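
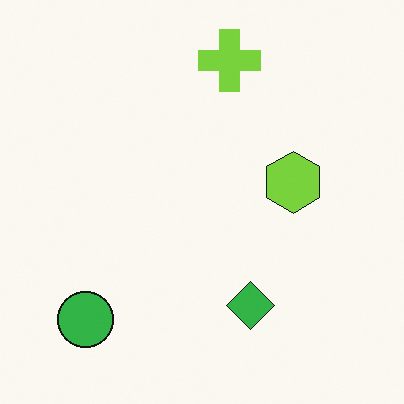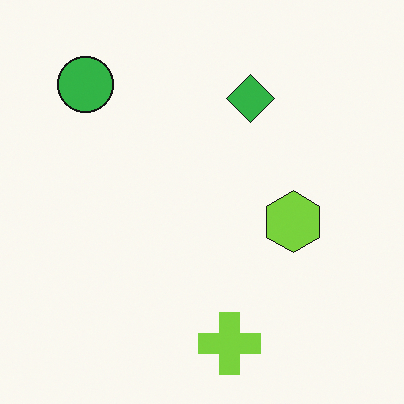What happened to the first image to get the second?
Flipped vertically (top ↔ bottom).

The lime cross is in the top of the first image and the bottom of the second — shapes on opposite sides of the horizontal midline have swapped in a mirror flip.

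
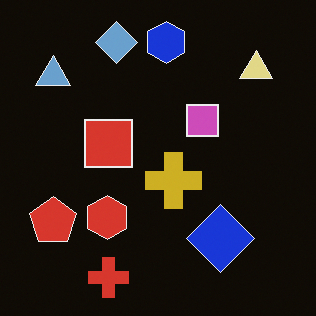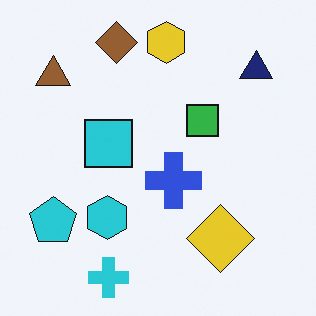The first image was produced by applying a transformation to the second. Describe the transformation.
The transformation is: color-inverted (negative).

The light background has become dark and every shape's color is its complement — a photographic negative.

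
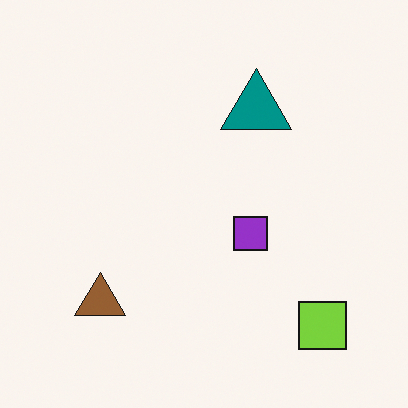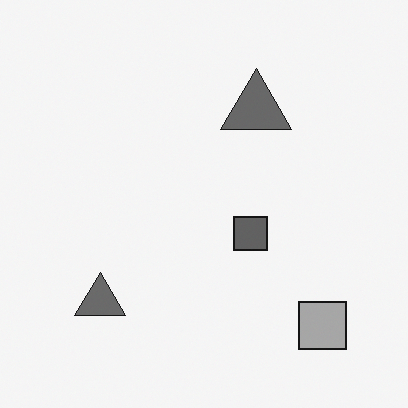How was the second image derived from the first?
The transformation is: converted to grayscale.

All color is removed — every shape is now a shade of grey.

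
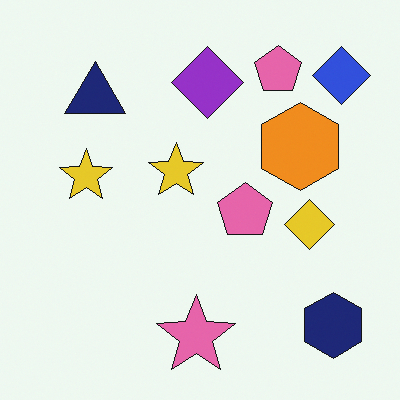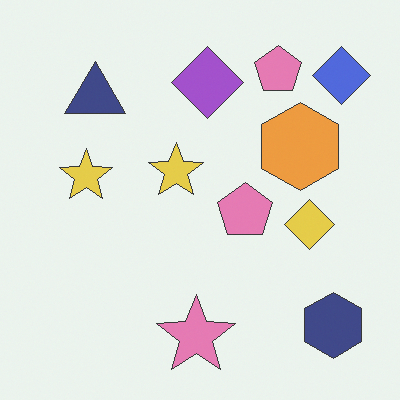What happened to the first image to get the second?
It was given slightly reduced contrast.

Tones are pushed toward mid-grey across the whole image — a global contrast change.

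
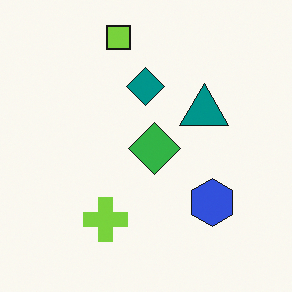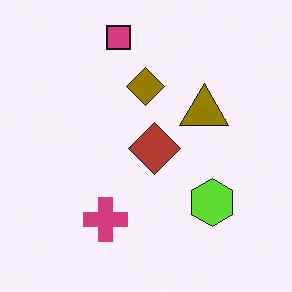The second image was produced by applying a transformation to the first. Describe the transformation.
The transformation is: hue-shifted through roughly half the color wheel.

Every shape's color has rotated by the same amount around the hue wheel — a uniform hue shift.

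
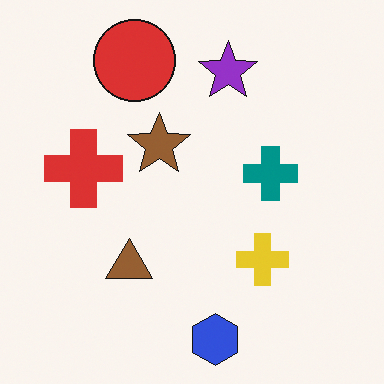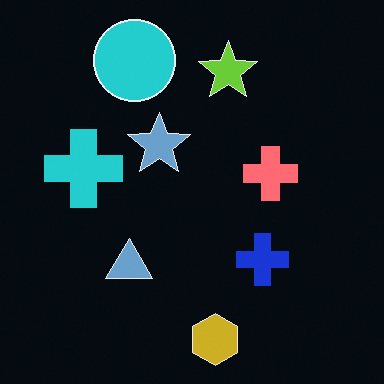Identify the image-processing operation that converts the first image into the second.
The second image is the first color-inverted (negative).

The light background has become dark and every shape's color is its complement — a photographic negative.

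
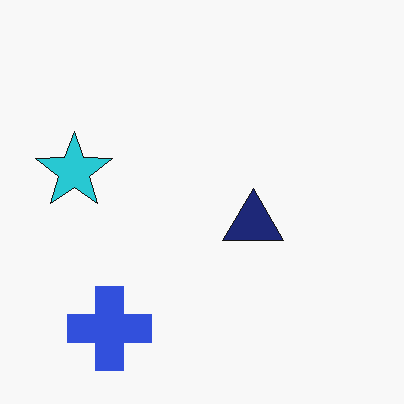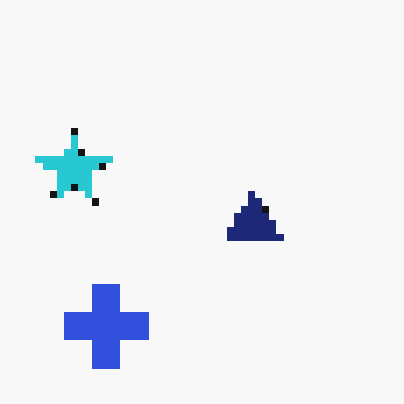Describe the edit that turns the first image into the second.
The transformation is: moderately pixelated.

Shapes are reduced to large square blocks; fine edges and outlines are lost — a downscale-then-upscale (mosaic) effect.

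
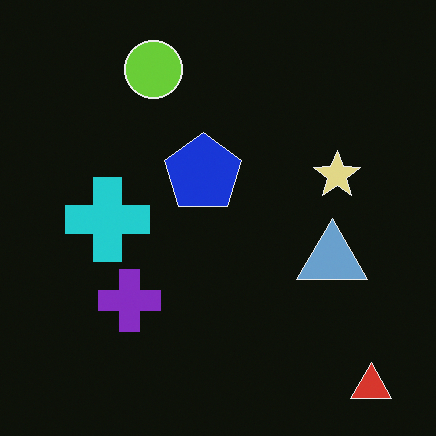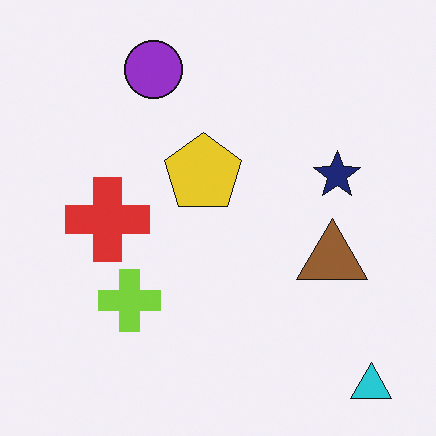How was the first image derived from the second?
The image was color-inverted (negative).

The light background has become dark and every shape's color is its complement — a photographic negative.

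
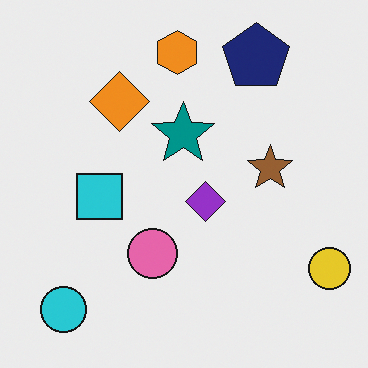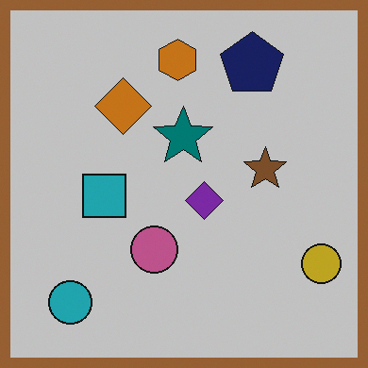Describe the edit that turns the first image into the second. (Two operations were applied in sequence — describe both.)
It was darkened a little, then framed with a brown border.

Every pixel — background and shapes alike — is uniformly darkened. A solid brown frame runs around the edge of the second image, with the content slightly shrunk inside it.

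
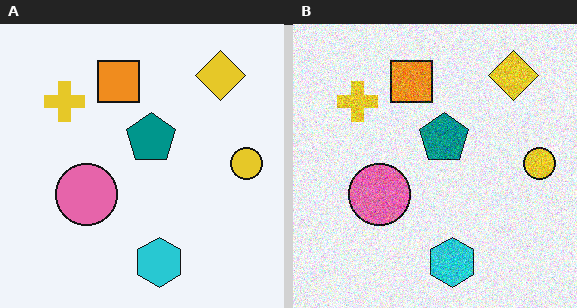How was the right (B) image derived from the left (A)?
This is the original image degraded with a thick layer of grain.

Random speckle covers the whole image, including the flat background.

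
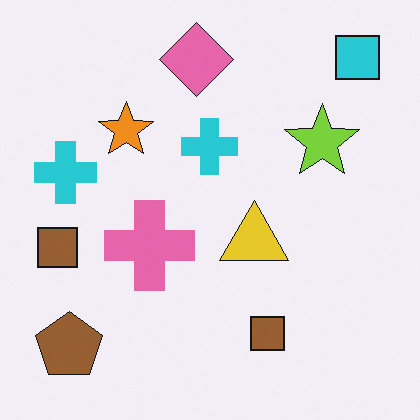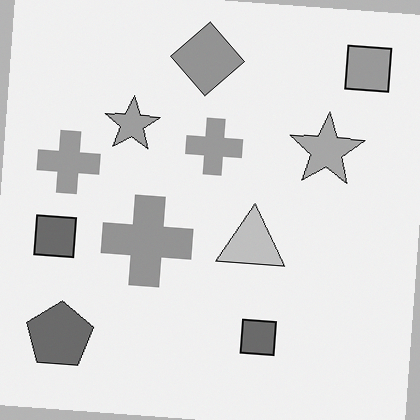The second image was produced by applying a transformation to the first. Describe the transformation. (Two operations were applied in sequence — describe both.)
The image was rotated clockwise by a few degrees, then converted to grayscale.

Every shape is tilted by the same angle and the image corners show triangular fill wedges — a whole-image rotation by a non-right angle. All color is removed — every shape is now a shade of grey.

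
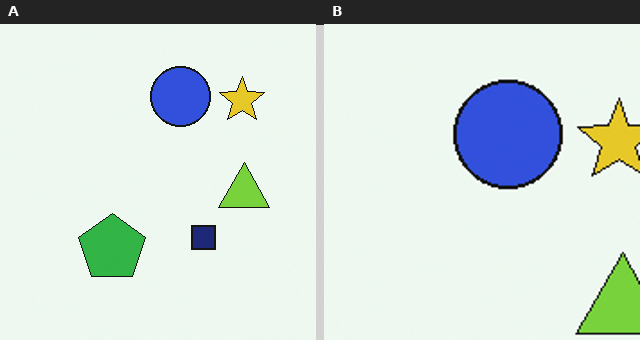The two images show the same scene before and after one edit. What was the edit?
Cropped to a noticeably smaller region and rescaled.

The visible shapes are larger and the field of view is narrower; shapes near the original edges may be partly or wholly outside the frame — a crop-and-rescale.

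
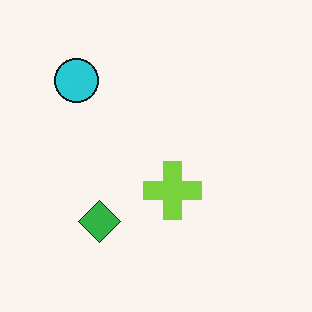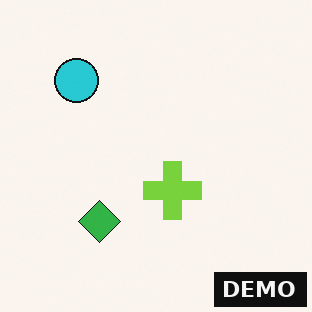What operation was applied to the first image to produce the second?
The transformation is: watermarked with the text "DEMO" in the lower-right corner.

A dark label reading "DEMO" appears in the lower-right corner.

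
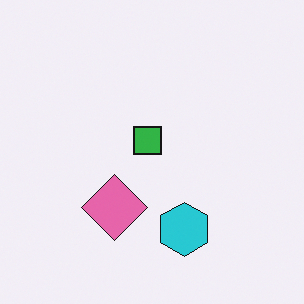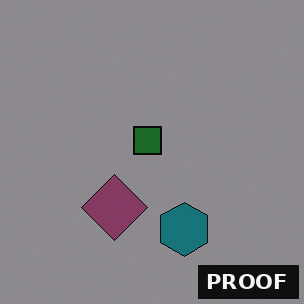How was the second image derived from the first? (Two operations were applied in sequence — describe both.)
The transformation is: substantially darkened, then watermarked with the text "PROOF" in the lower-right corner.

Every pixel — background and shapes alike — is uniformly darkened. A dark label reading "PROOF" appears in the lower-right corner.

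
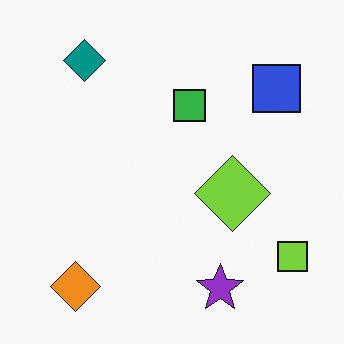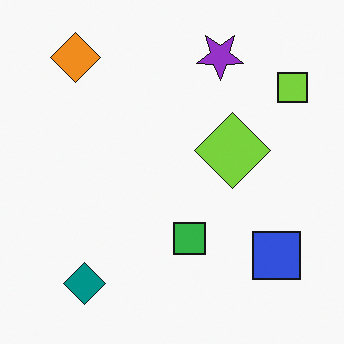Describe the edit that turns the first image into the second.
The transformation is: flipped vertically (top ↔ bottom).

The purple star is in the bottom of the first image and the top of the second — shapes on opposite sides of the horizontal midline have swapped in a mirror flip.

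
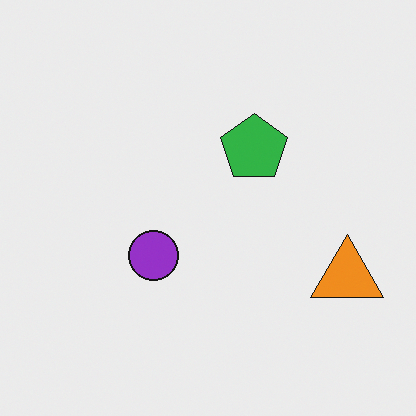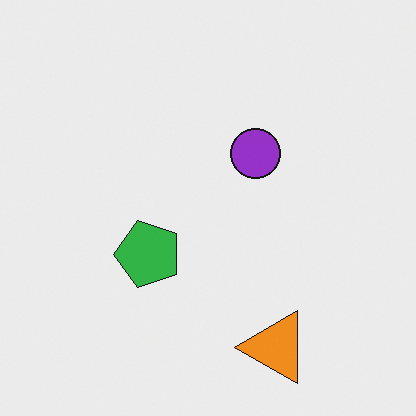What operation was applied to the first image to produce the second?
It was transposed (reflected across the top-left ↔ bottom-right diagonal).

Shapes have swapped their row and column positions — what was in the top-right is now in the bottom-left — a diagonal reflection.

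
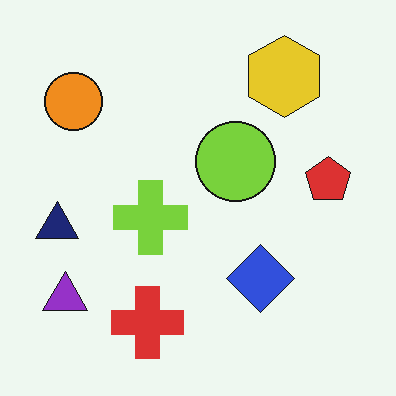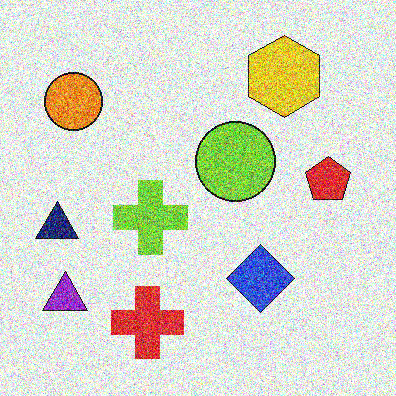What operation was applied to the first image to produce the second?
This is the original image degraded with a thick layer of grain.

Random speckle covers the whole image, including the flat background.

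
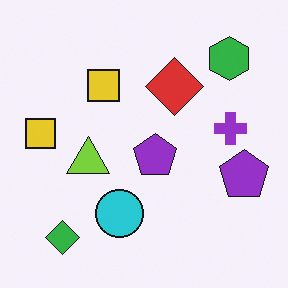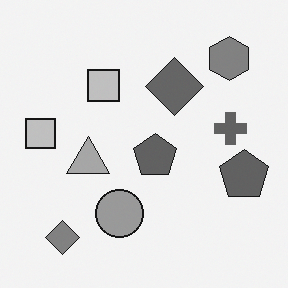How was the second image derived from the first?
Converted to grayscale.

All color is removed — every shape is now a shade of grey.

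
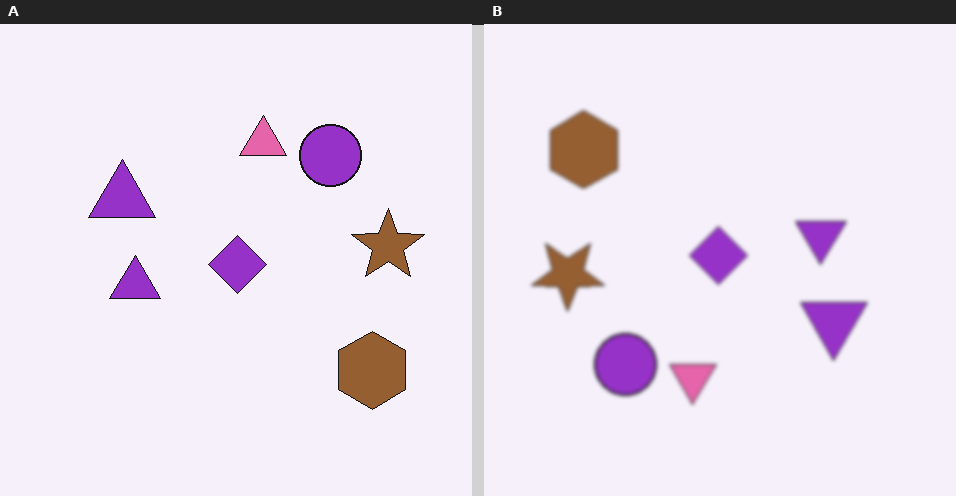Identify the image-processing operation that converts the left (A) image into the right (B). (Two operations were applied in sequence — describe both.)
It was slightly softened, then rotated 180°.

Shape edges and outlines are uniformly softened across the whole image. The brown hexagon sits in the bottom-right of the left (A) image and the top-left of the right (B) — consistent with a whole-image 180° rotation.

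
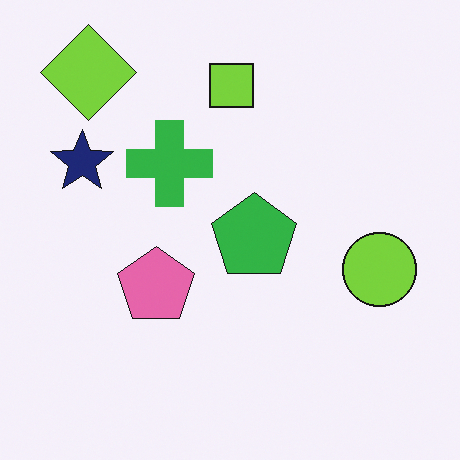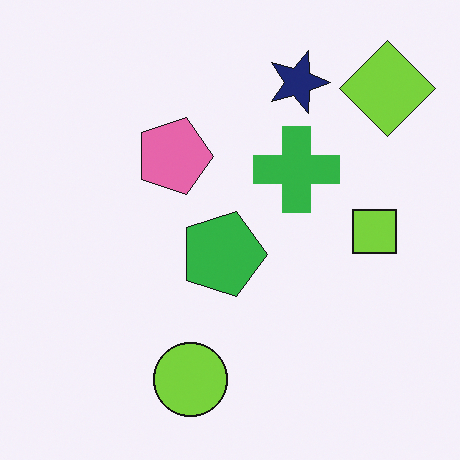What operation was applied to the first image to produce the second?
The image was rotated 90° clockwise.

The lime diamond sits in the top-left of the first image and the top-right of the second — consistent with a whole-image 90° clockwise rotation.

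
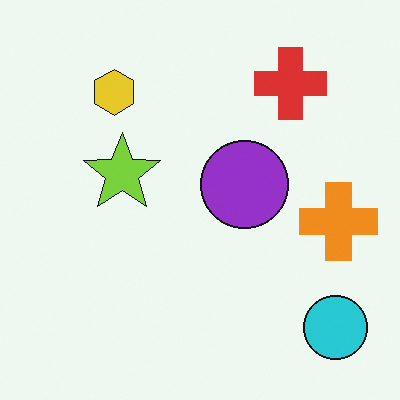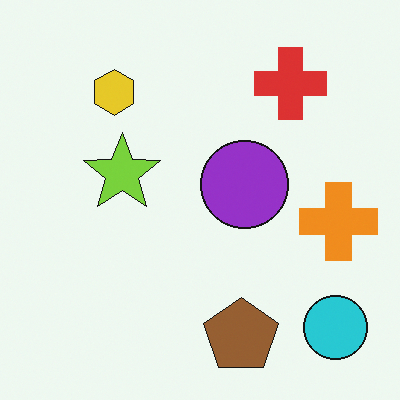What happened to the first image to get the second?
The second image is the first overlaid with an additional brown pentagon.

A brown pentagon appears in the second image that is absent from the first.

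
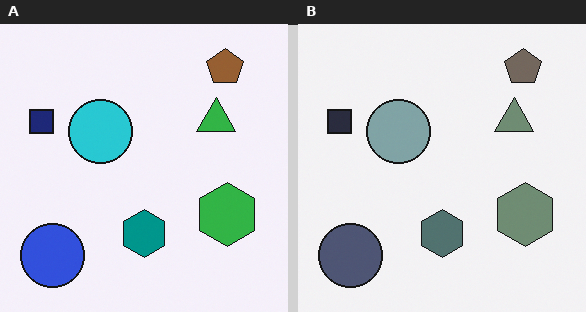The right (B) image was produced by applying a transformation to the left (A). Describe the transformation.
This is the original image made much more muted (saturation change).

All colors are more muted and greyish — a global saturation change.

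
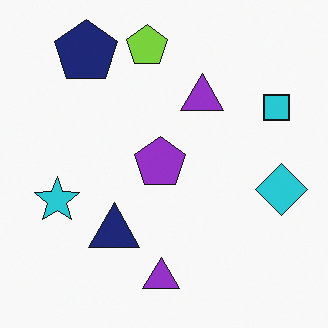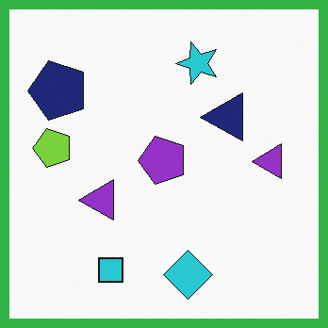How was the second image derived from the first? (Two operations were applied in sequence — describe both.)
It was transposed (reflected across the top-left ↔ bottom-right diagonal), then framed with a green border.

Shapes have swapped their row and column positions — what was in the top-right is now in the bottom-left — a diagonal reflection. A solid green frame runs around the edge of the second image, with the content slightly shrunk inside it.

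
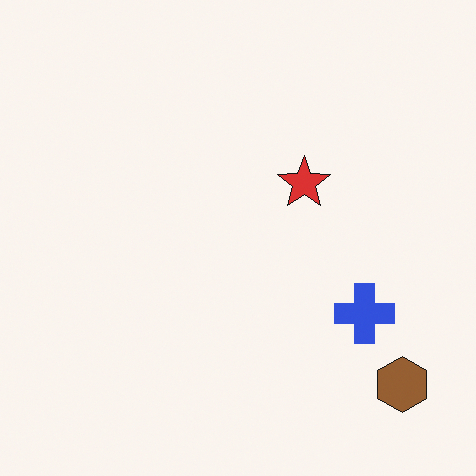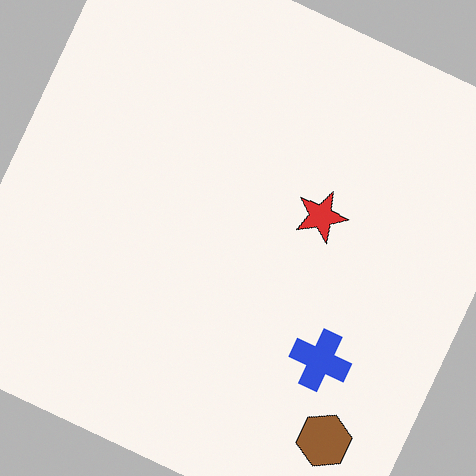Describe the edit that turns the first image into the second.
Rotated clockwise by a clearly visible amount.

Every shape is tilted by the same angle and the image corners show triangular fill wedges — a whole-image rotation by a non-right angle.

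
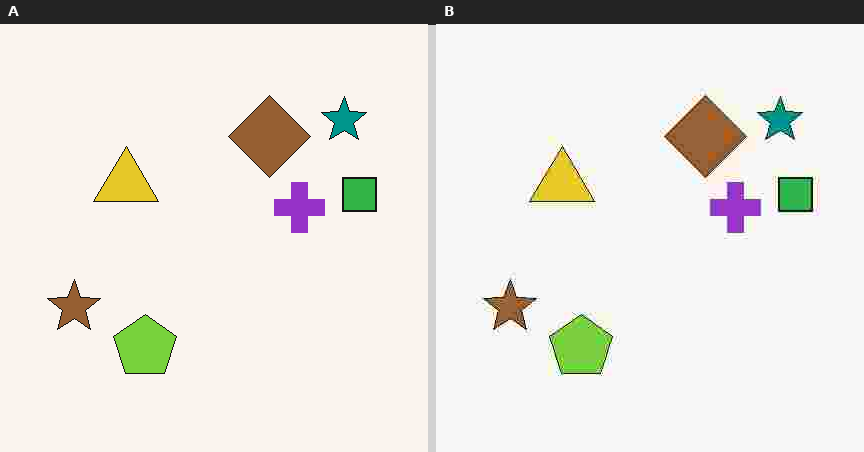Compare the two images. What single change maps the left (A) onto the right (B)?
The right (B) image is the left (A) heavily JPEG-compressed with obvious blocking artifacts.

Blocky 8×8 compression artifacts appear around shape edges and the flat background shows ringing — characteristic JPEG degradation.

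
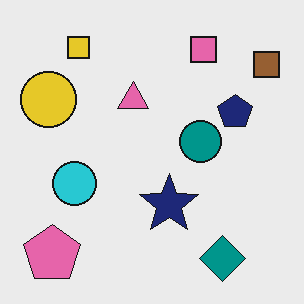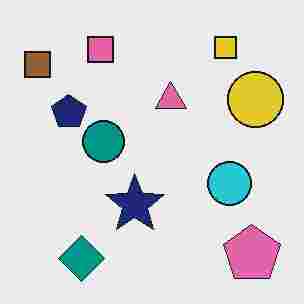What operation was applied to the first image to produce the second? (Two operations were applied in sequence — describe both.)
This is the original image degraded with heavy JPEG compression, then flipped horizontally (left ↔ right).

Blocky 8×8 compression artifacts appear around shape edges and the flat background shows ringing — characteristic JPEG degradation. The brown square is in the top-right of the first image and the top-left of the second — shapes on opposite sides of the vertical midline have swapped in a mirror flip.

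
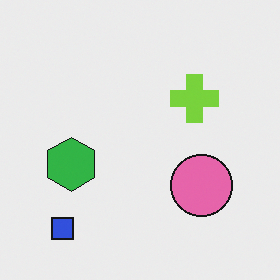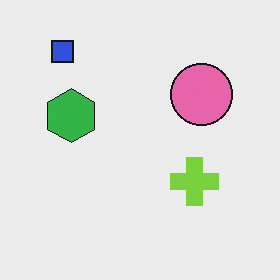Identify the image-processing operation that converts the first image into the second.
The transformation is: flipped vertically (top ↔ bottom).

The blue square is in the bottom-left of the first image and the top-left of the second — shapes on opposite sides of the horizontal midline have swapped in a mirror flip.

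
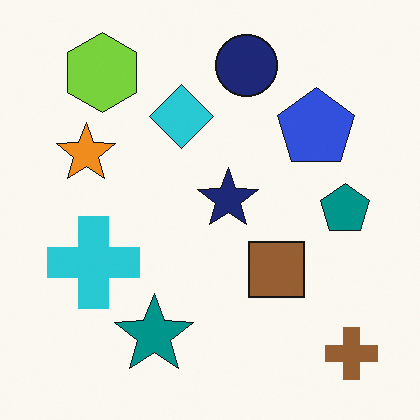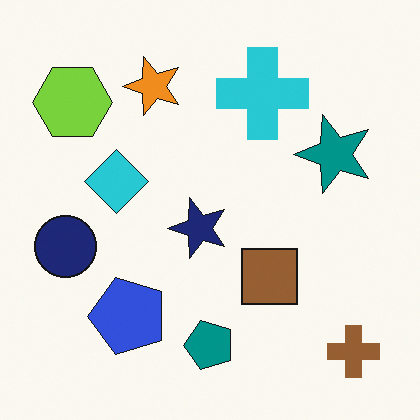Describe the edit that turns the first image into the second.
This is the original image transposed (reflected across the top-left ↔ bottom-right diagonal).

Shapes have swapped their row and column positions — what was in the top-right is now in the bottom-left — a diagonal reflection.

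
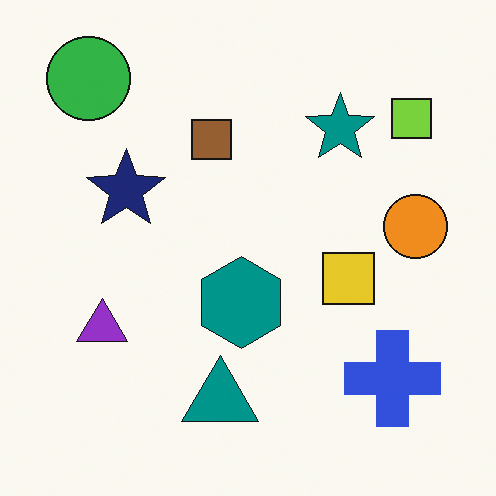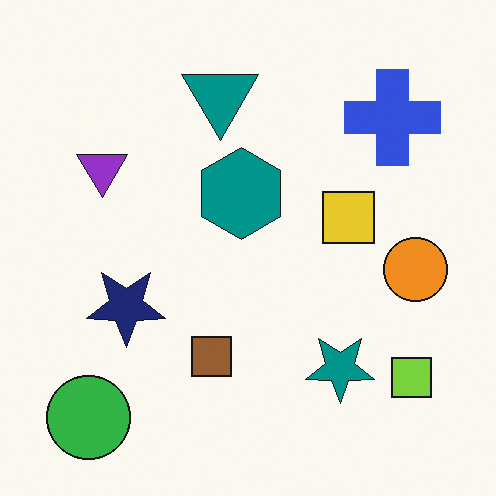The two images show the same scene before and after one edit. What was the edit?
The transformation is: flipped vertically (top ↔ bottom).

The green circle is in the top-left of the first image and the bottom-left of the second — shapes on opposite sides of the horizontal midline have swapped in a mirror flip.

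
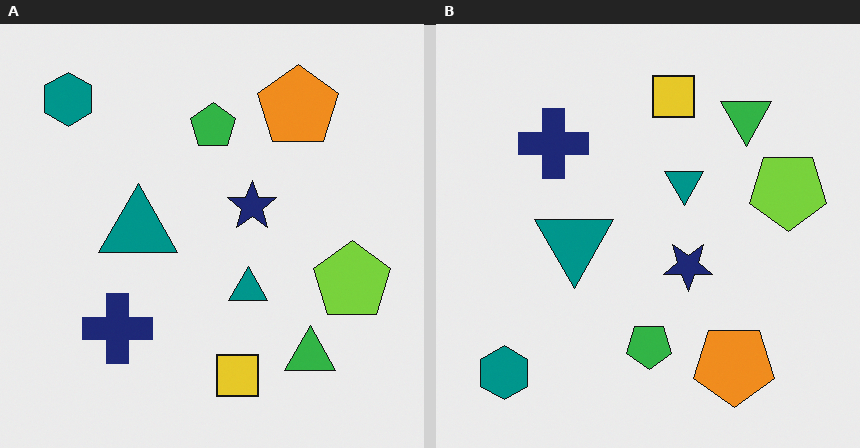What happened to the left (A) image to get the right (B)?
It was flipped vertically (top ↔ bottom).

The yellow square is in the bottom of the left (A) image and the top of the right (B) — shapes on opposite sides of the horizontal midline have swapped in a mirror flip.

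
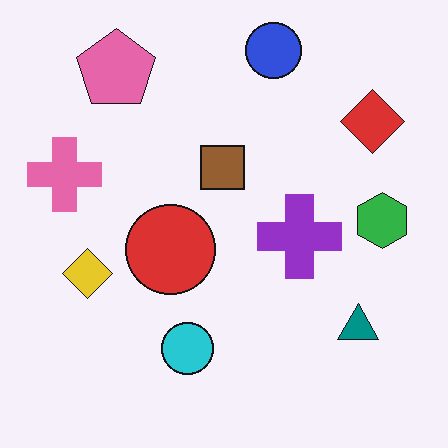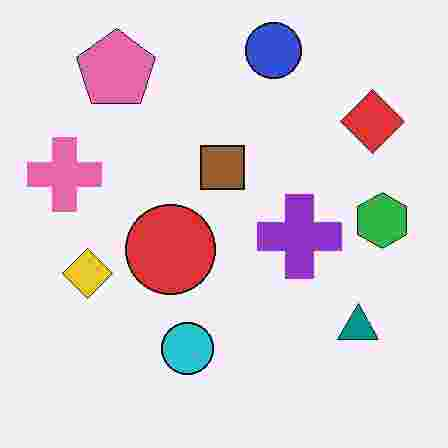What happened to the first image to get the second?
This is the original image heavily JPEG-compressed with obvious blocking artifacts.

Blocky 8×8 compression artifacts appear around shape edges and the flat background shows ringing — characteristic JPEG degradation.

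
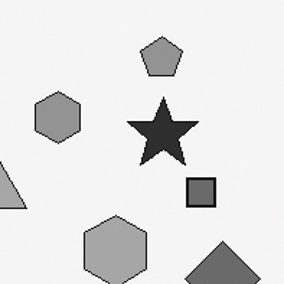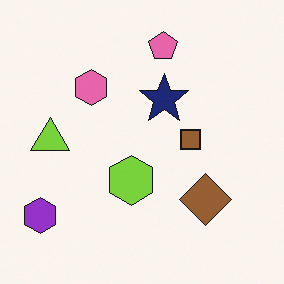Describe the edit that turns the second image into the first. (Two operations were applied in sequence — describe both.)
This is the original image converted to grayscale, then cropped to a modestly smaller region and rescaled.

All color is removed — every shape is now a shade of grey. The visible shapes are larger and the field of view is narrower; shapes near the original edges may be partly or wholly outside the frame — a crop-and-rescale.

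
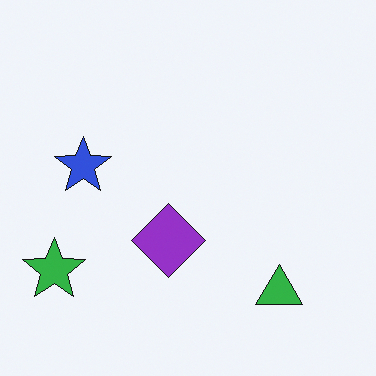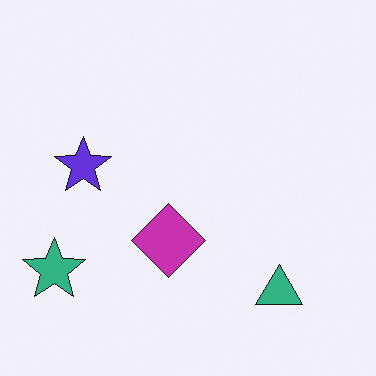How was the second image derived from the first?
This is the original image hue-shifted slightly.

Every shape's color has rotated by the same amount around the hue wheel — a uniform hue shift.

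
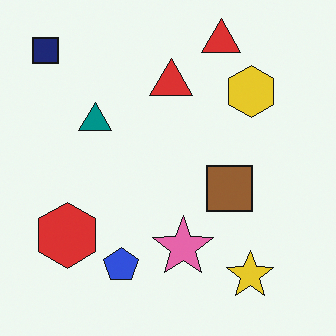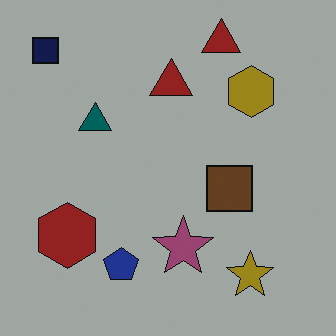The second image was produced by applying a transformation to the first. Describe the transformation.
The transformation is: noticeably darkened.

Every pixel — background and shapes alike — is uniformly darkened.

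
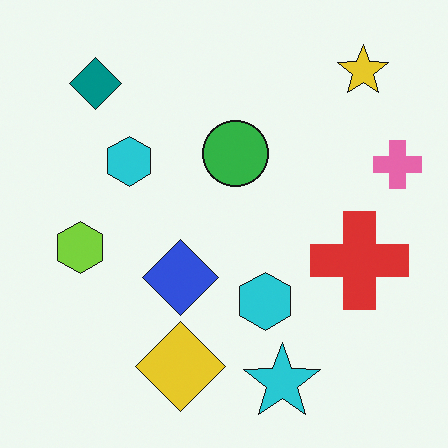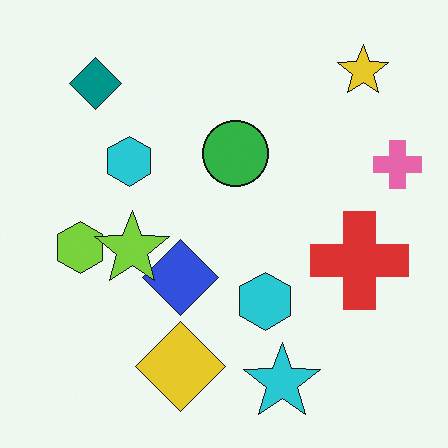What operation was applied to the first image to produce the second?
The image was overlaid with an additional lime star.

A lime star appears in the second image that is absent from the first.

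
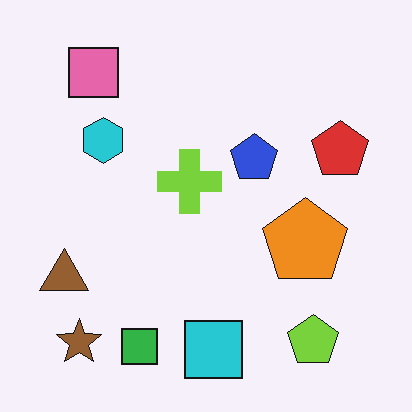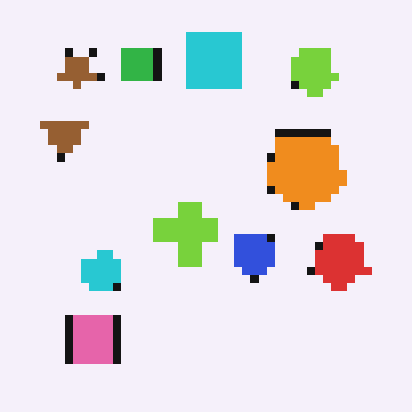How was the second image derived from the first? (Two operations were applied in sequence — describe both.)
It was moderately pixelated, then flipped vertically (top ↔ bottom).

Shapes are reduced to large square blocks; fine edges and outlines are lost — a downscale-then-upscale (mosaic) effect. The cyan square is in the bottom of the first image and the top of the second — shapes on opposite sides of the horizontal midline have swapped in a mirror flip.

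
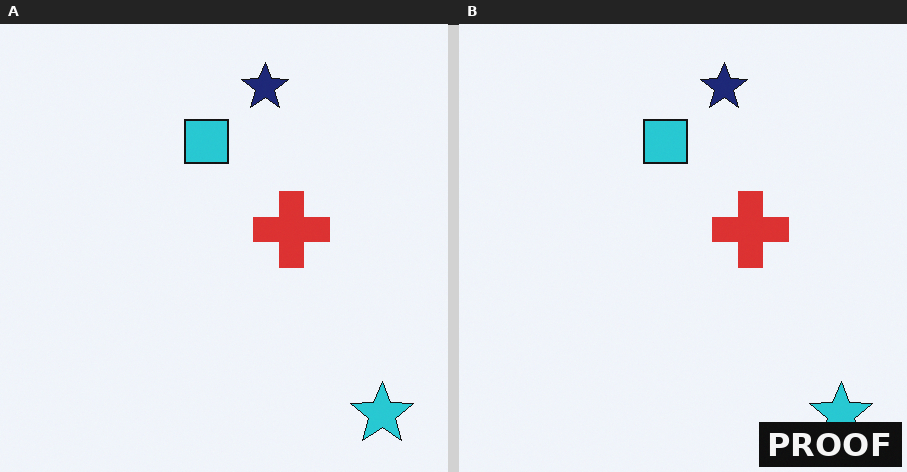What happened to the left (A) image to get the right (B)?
This is the original image watermarked with the text "PROOF" in the lower-right corner.

A dark label reading "PROOF" appears in the lower-right corner.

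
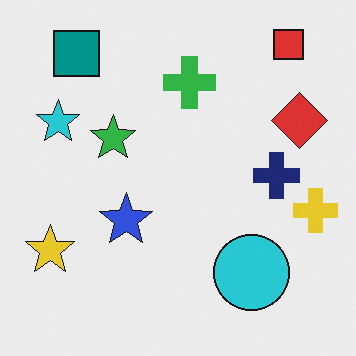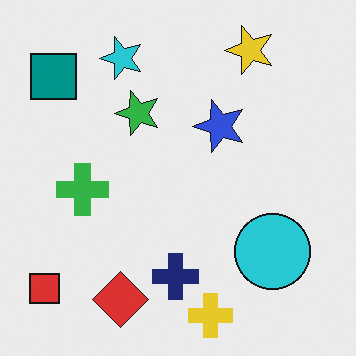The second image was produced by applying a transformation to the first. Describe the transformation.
The image was transposed (reflected across the top-left ↔ bottom-right diagonal).

Shapes have swapped their row and column positions — what was in the top-right is now in the bottom-left — a diagonal reflection.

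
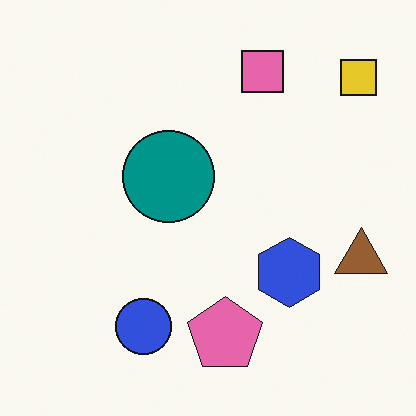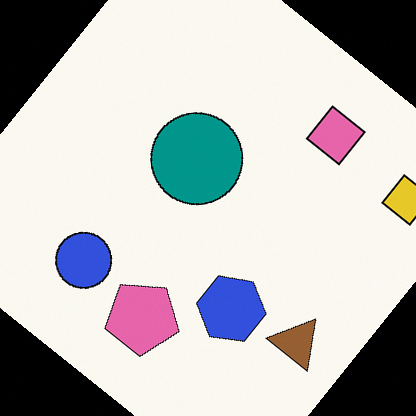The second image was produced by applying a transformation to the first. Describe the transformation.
Rotated clockwise by a large amount — several tens of degrees.

Every shape is tilted by the same angle and the image corners show triangular fill wedges — a whole-image rotation by a non-right angle.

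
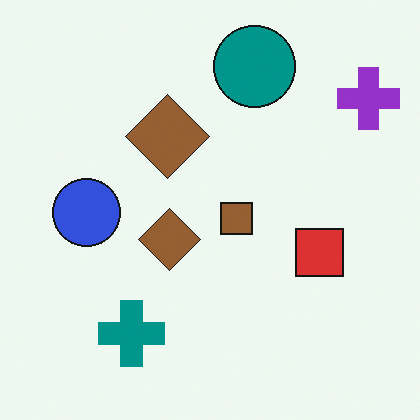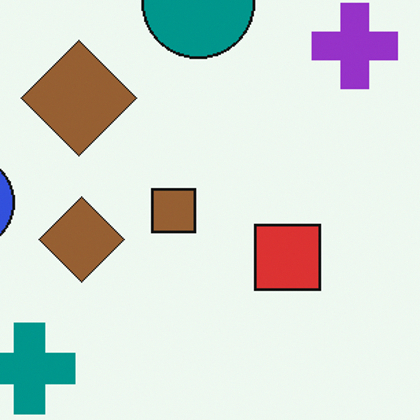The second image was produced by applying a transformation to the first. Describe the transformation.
The transformation is: cropped to a modestly smaller region and rescaled.

The visible shapes are larger and the field of view is narrower; shapes near the original edges may be partly or wholly outside the frame — a crop-and-rescale.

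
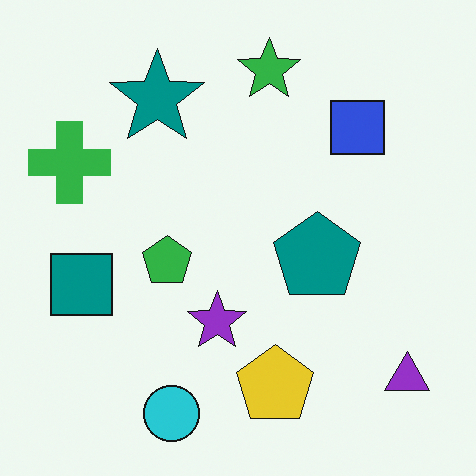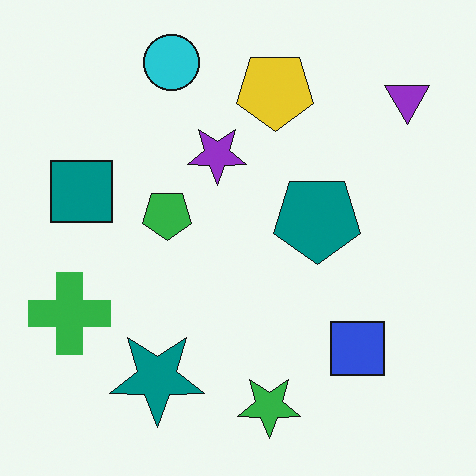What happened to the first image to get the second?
Flipped vertically (top ↔ bottom).

The cyan circle is in the bottom of the first image and the top of the second — shapes on opposite sides of the horizontal midline have swapped in a mirror flip.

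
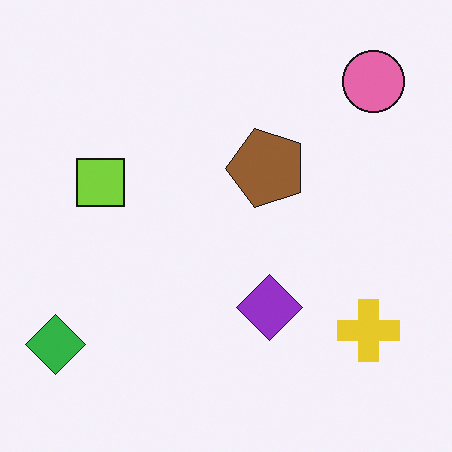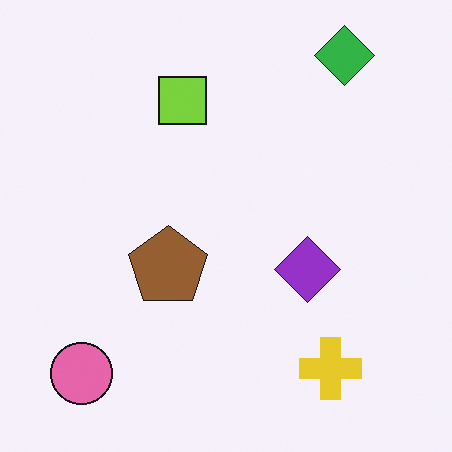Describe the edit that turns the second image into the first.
This is the original image transposed (reflected across the top-left ↔ bottom-right diagonal).

Shapes have swapped their row and column positions — what was in the top-right is now in the bottom-left — a diagonal reflection.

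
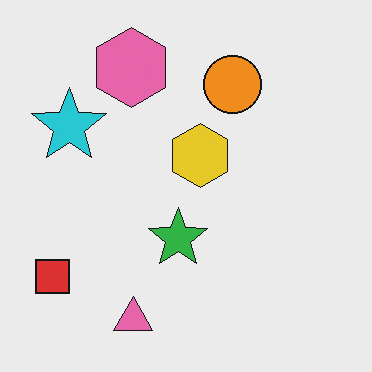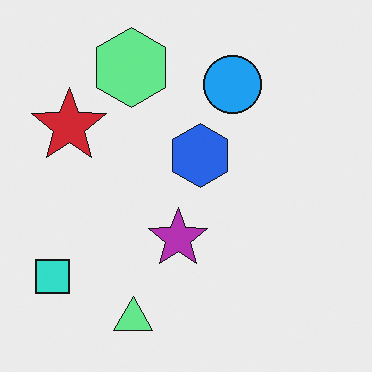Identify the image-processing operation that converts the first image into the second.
This is the original image hue-shifted through roughly half the color wheel.

Every shape's color has rotated by the same amount around the hue wheel — a uniform hue shift.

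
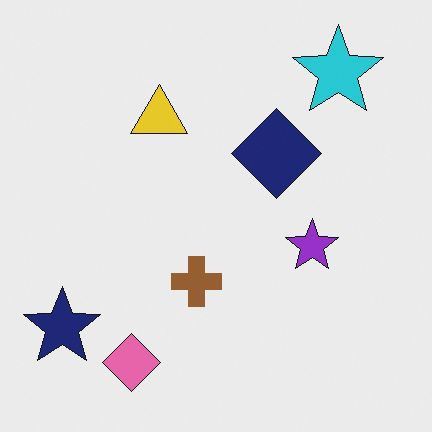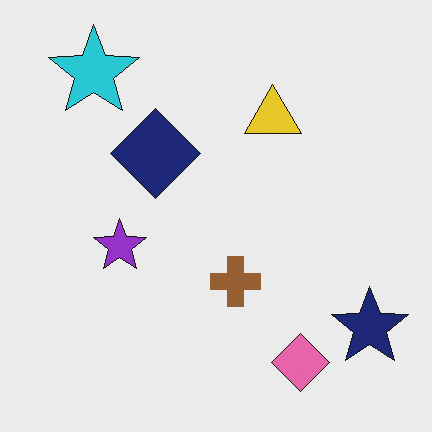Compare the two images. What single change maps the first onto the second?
Flipped horizontally (left ↔ right).

The navy star is in the bottom-left of the first image and the bottom-right of the second — shapes on opposite sides of the vertical midline have swapped in a mirror flip.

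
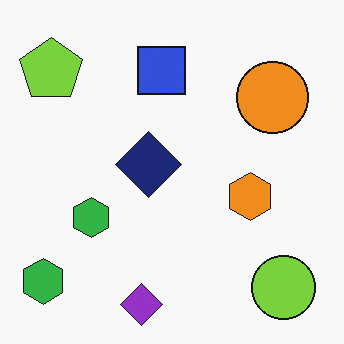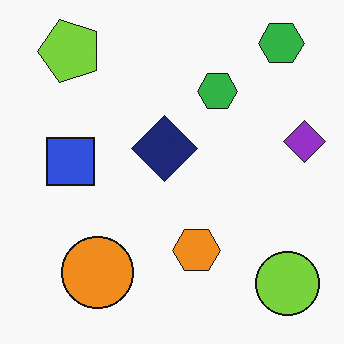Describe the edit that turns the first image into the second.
It was transposed (reflected across the top-left ↔ bottom-right diagonal).

Shapes have swapped their row and column positions — what was in the top-right is now in the bottom-left — a diagonal reflection.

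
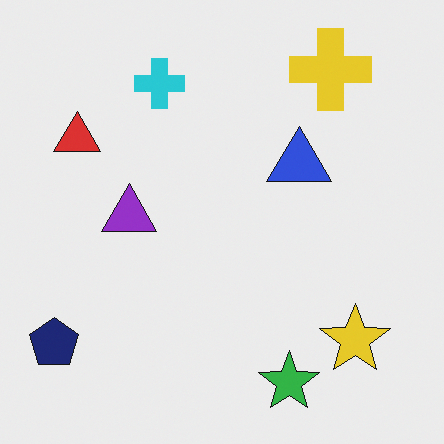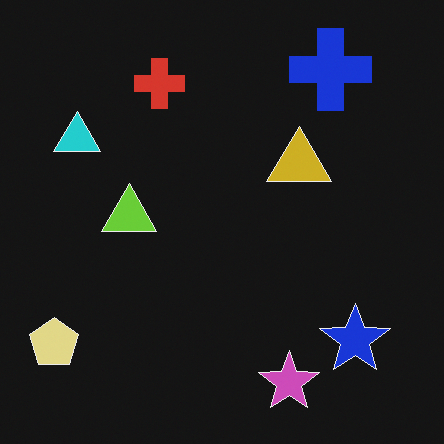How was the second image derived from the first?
It was color-inverted (negative).

The light background has become dark and every shape's color is its complement — a photographic negative.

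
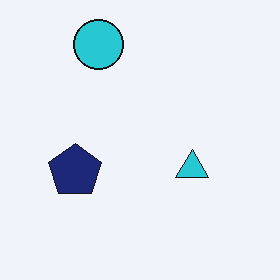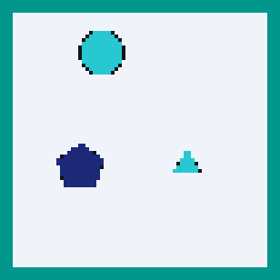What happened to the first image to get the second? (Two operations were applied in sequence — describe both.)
It was mildly pixelated, then framed with a teal border.

Shapes are reduced to large square blocks; fine edges and outlines are lost — a downscale-then-upscale (mosaic) effect. A solid teal frame runs around the edge of the second image, with the content slightly shrunk inside it.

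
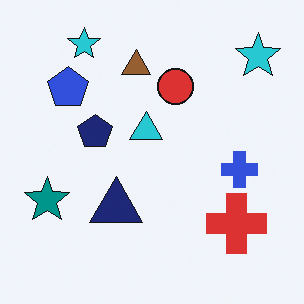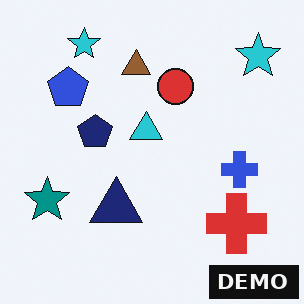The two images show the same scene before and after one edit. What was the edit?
It was watermarked with the text "DEMO" in the lower-right corner.

A dark label reading "DEMO" appears in the lower-right corner.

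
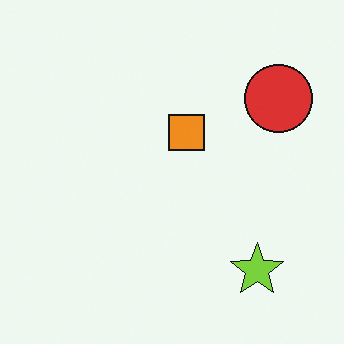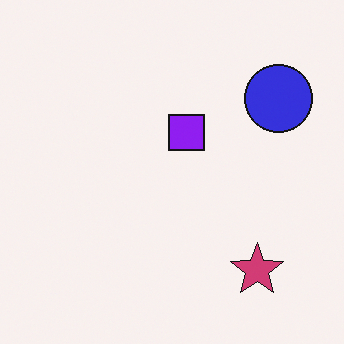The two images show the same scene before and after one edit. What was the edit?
The transformation is: hue-shifted by a large amount.

Every shape's color has rotated by the same amount around the hue wheel — a uniform hue shift.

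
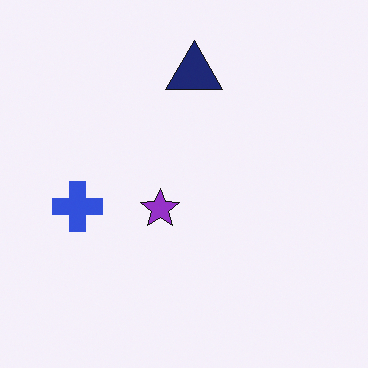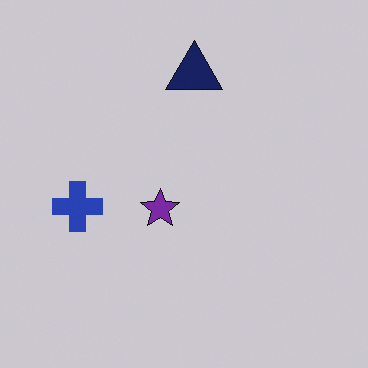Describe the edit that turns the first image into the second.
This is the original image slightly darkened.

Every pixel — background and shapes alike — is uniformly darkened.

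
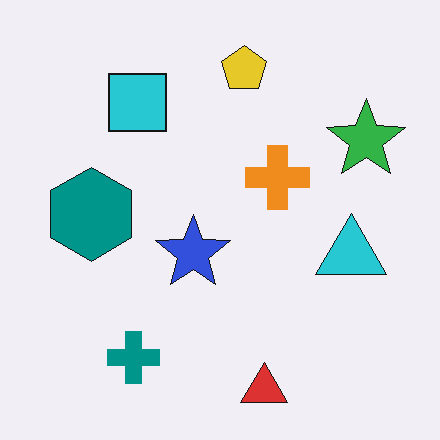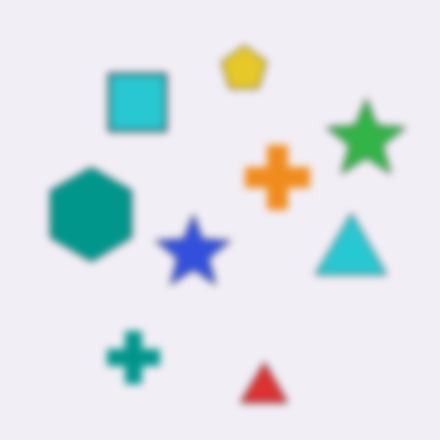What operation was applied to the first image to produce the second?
This is the original image noticeably gaussian-blurred.

Shape edges and outlines are uniformly softened across the whole image.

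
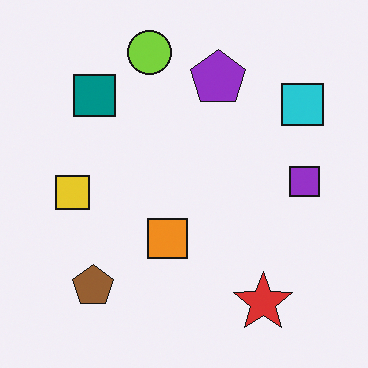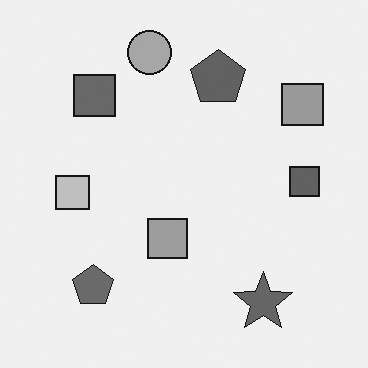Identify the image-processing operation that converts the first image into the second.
The image was converted to grayscale.

All color is removed — every shape is now a shade of grey.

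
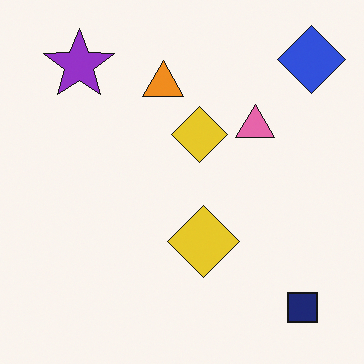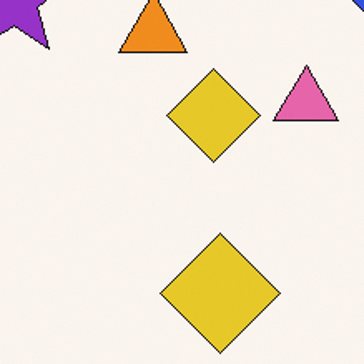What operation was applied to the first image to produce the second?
The second image is the first cropped tightly and scaled back up.

The visible shapes are larger and the field of view is narrower; shapes near the original edges may be partly or wholly outside the frame — a crop-and-rescale.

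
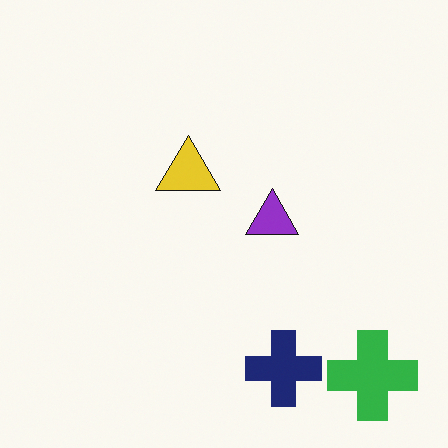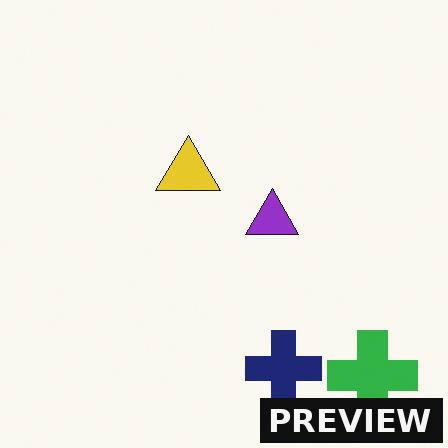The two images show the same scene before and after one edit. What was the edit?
It was watermarked with the text "PREVIEW" in the lower-right corner.

A dark label reading "PREVIEW" appears in the lower-right corner.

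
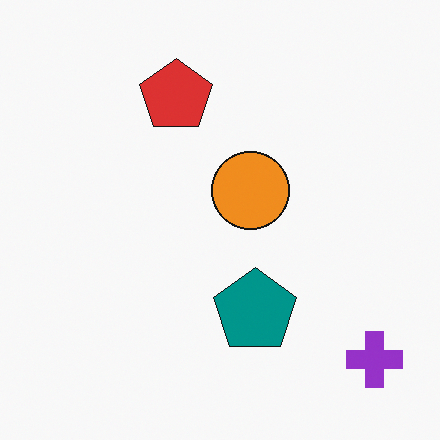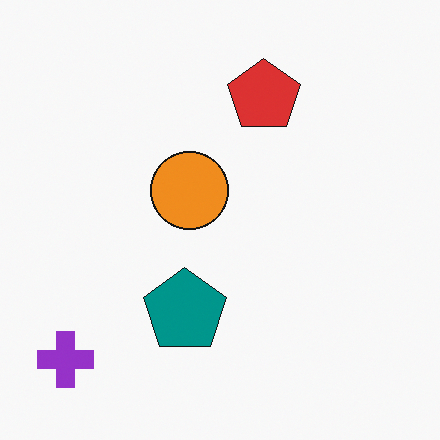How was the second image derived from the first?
It was flipped horizontally (left ↔ right).

The purple cross is in the bottom-right of the first image and the bottom-left of the second — shapes on opposite sides of the vertical midline have swapped in a mirror flip.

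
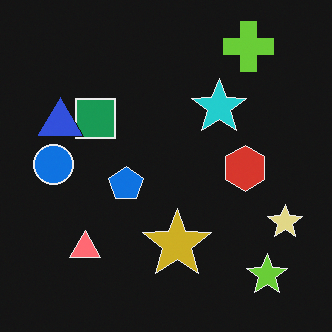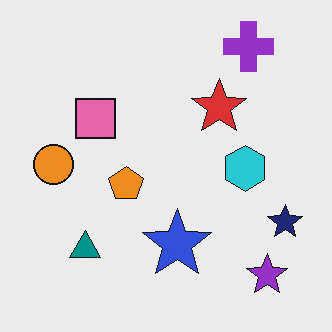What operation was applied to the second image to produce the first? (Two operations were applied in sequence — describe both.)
It was color-inverted (negative), then overlaid with an additional blue triangle.

The light background has become dark and every shape's color is its complement — a photographic negative. A blue triangle appears in the first image that is absent from the second.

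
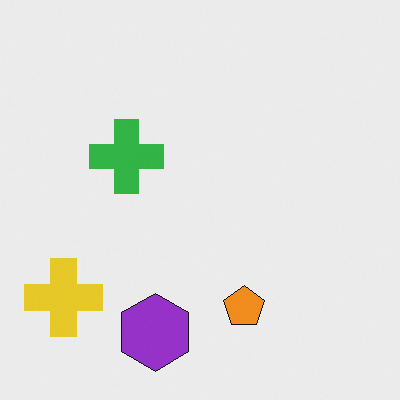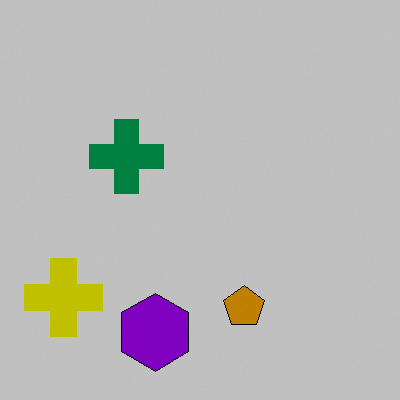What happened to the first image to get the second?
It was heavily posterized to just a handful of flat colors.

Each flat color has snapped to a coarser quantized level — most visibly, the near-white background has dropped to a flat grey.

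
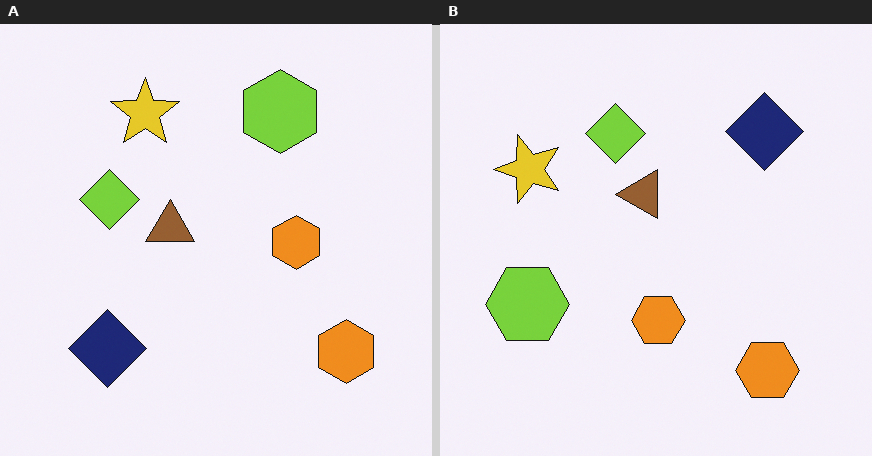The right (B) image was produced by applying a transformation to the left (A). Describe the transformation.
The transformation is: transposed (reflected across the top-left ↔ bottom-right diagonal).

Shapes have swapped their row and column positions — what was in the top-right is now in the bottom-left — a diagonal reflection.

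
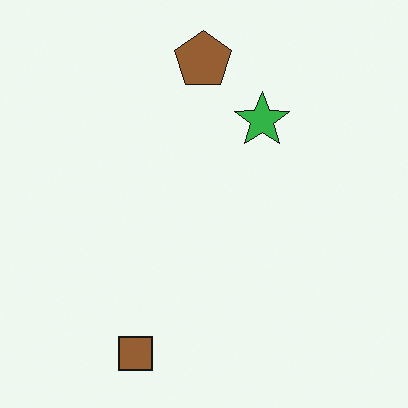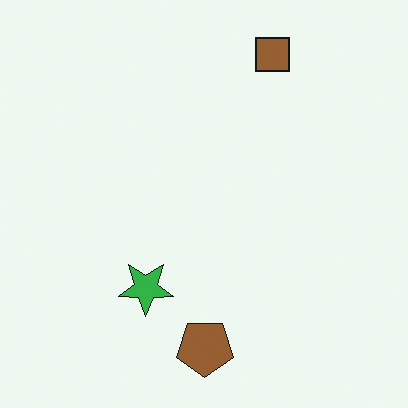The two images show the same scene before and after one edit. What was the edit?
The transformation is: rotated 180°.

The brown square sits in the bottom-left of the first image and the top of the second — consistent with a whole-image 180° rotation.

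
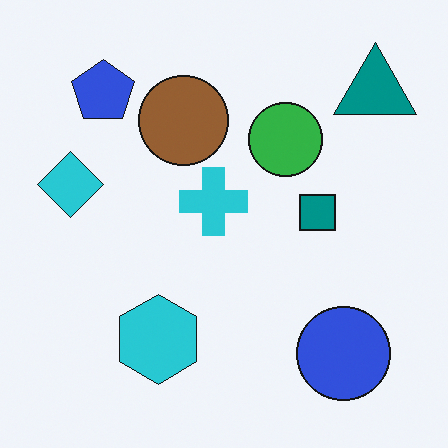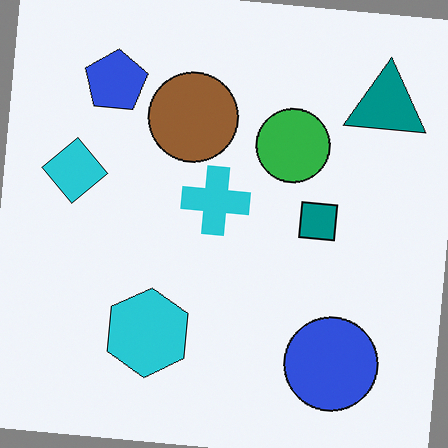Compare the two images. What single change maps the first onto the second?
This is the original image rotated clockwise by a small amount.

Every shape is tilted by the same angle and the image corners show triangular fill wedges — a whole-image rotation by a non-right angle.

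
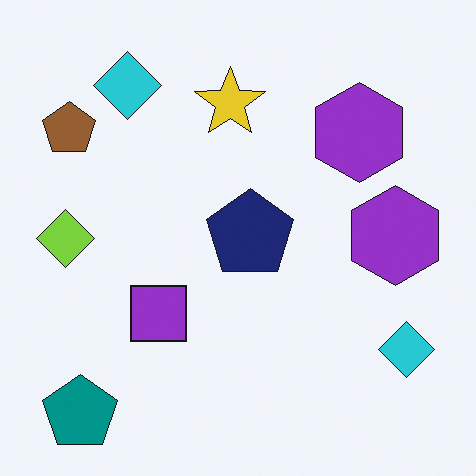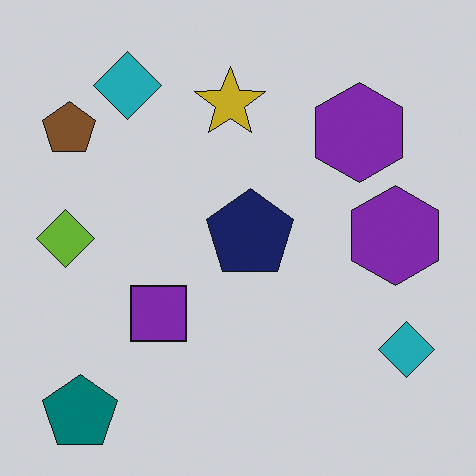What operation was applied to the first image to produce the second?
The transformation is: darkened a little.

Every pixel — background and shapes alike — is uniformly darkened.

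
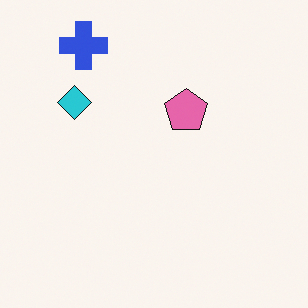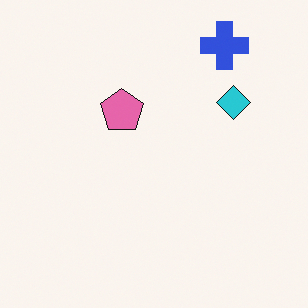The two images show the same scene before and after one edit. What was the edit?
It was flipped horizontally (left ↔ right).

The cyan diamond is in the top-left of the first image and the top-right of the second — shapes on opposite sides of the vertical midline have swapped in a mirror flip.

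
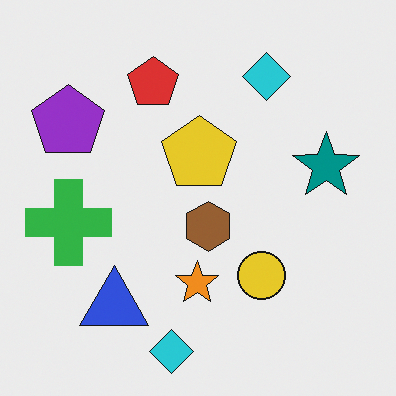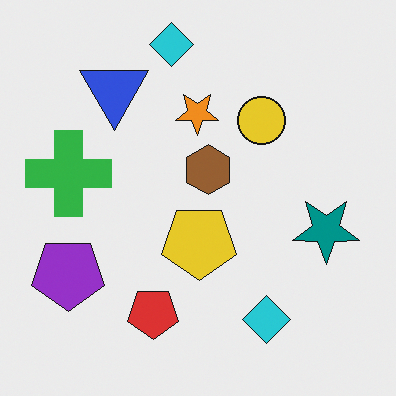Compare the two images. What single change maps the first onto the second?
It was flipped vertically (top ↔ bottom).

The red pentagon is in the top of the first image and the bottom of the second — shapes on opposite sides of the horizontal midline have swapped in a mirror flip.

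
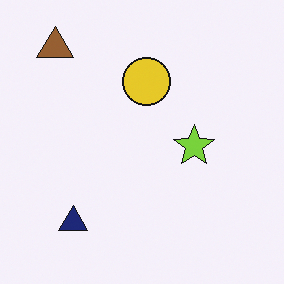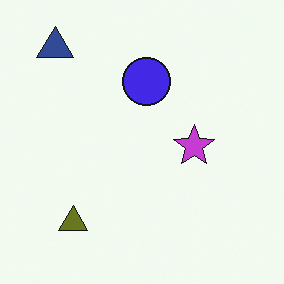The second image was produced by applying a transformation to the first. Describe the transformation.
It was hue-shifted through roughly half the color wheel.

Every shape's color has rotated by the same amount around the hue wheel — a uniform hue shift.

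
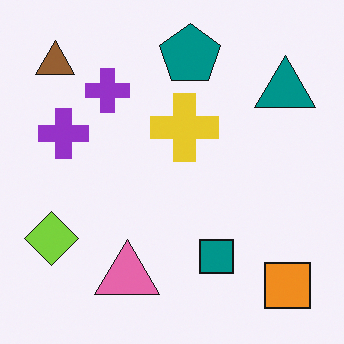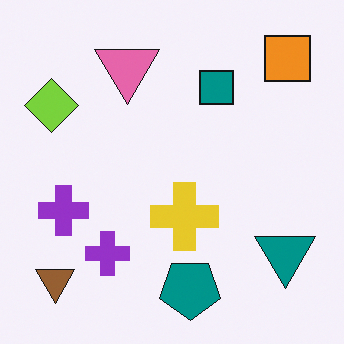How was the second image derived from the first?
Flipped vertically (top ↔ bottom).

The teal pentagon is in the top of the first image and the bottom of the second — shapes on opposite sides of the horizontal midline have swapped in a mirror flip.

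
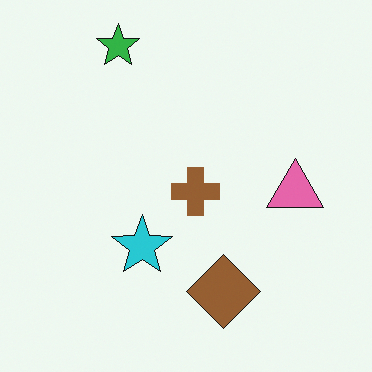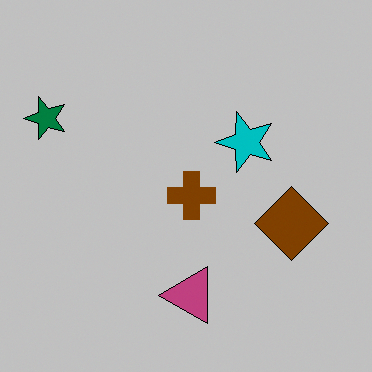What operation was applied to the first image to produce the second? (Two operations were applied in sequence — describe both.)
It was heavily posterized to just a handful of flat colors, then transposed (reflected across the top-left ↔ bottom-right diagonal).

Each flat color has snapped to a coarser quantized level — most visibly, the near-white background has dropped to a flat grey. Shapes have swapped their row and column positions — what was in the top-right is now in the bottom-left — a diagonal reflection.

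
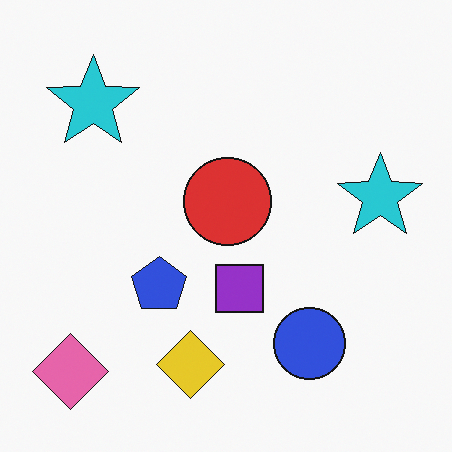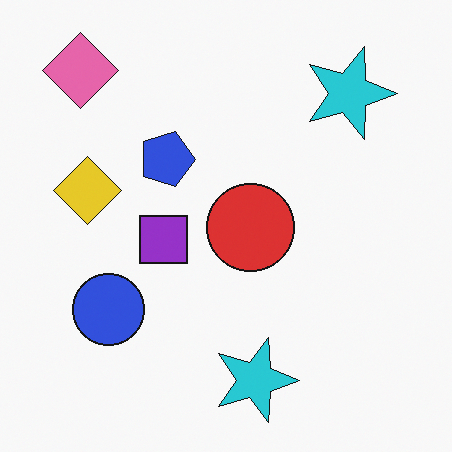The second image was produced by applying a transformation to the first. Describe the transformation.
The transformation is: rotated 90° clockwise.

The pink diamond sits in the bottom-left of the first image and the top-left of the second — consistent with a whole-image 90° clockwise rotation.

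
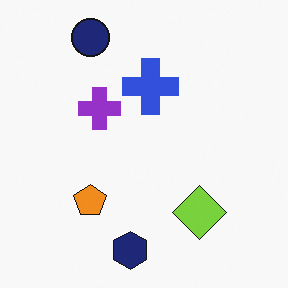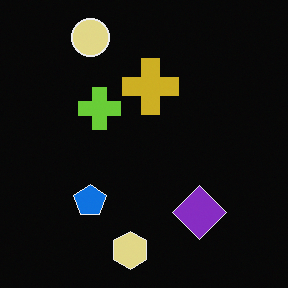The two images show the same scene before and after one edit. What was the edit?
The transformation is: color-inverted (negative).

The light background has become dark and every shape's color is its complement — a photographic negative.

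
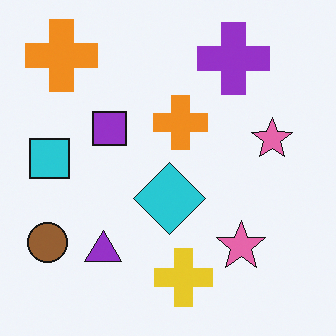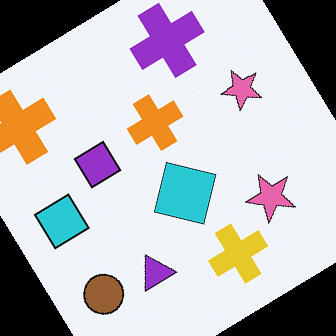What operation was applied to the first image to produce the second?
The second image is the first rotated counter-clockwise by a large amount — several tens of degrees.

Every shape is tilted by the same angle and the image corners show triangular fill wedges — a whole-image rotation by a non-right angle.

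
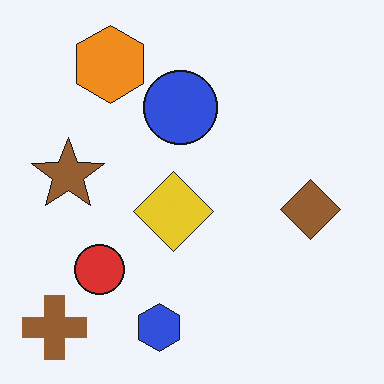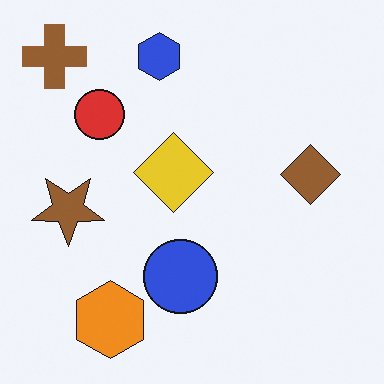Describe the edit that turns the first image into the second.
Flipped vertically (top ↔ bottom).

The brown cross is in the bottom-left of the first image and the top-left of the second — shapes on opposite sides of the horizontal midline have swapped in a mirror flip.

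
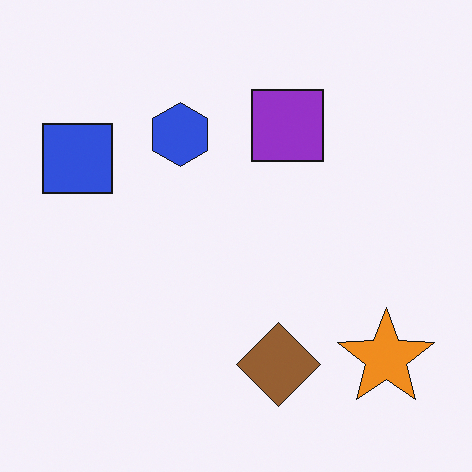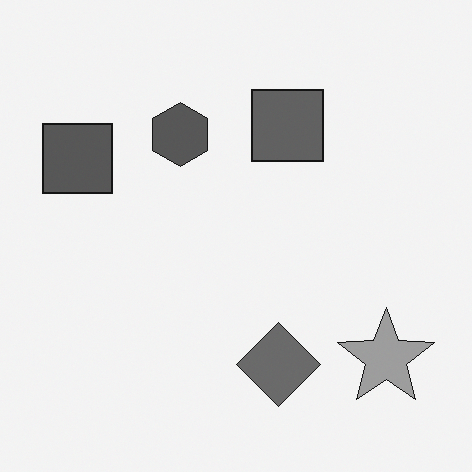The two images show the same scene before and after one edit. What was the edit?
This is the original image converted to grayscale.

All color is removed — every shape is now a shade of grey.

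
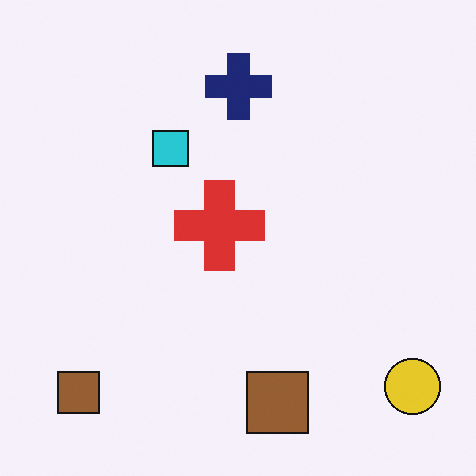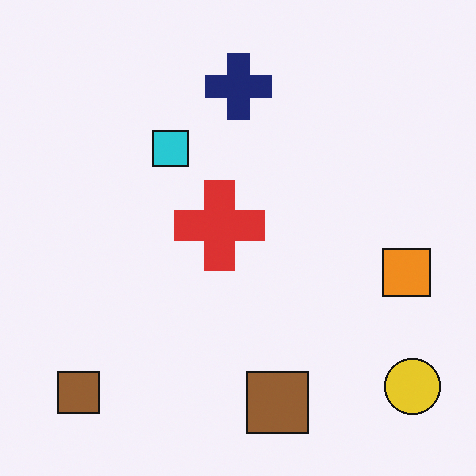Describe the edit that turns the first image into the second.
The image was overlaid with an additional orange square.

An orange square appears in the second image that is absent from the first.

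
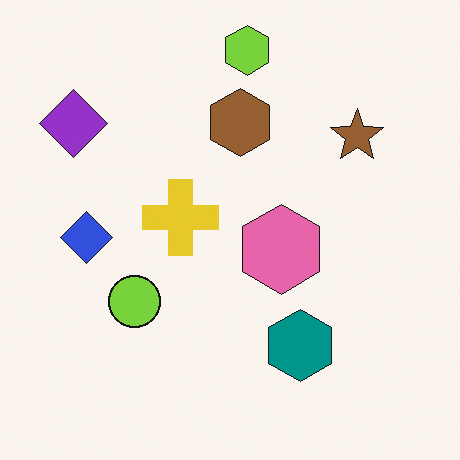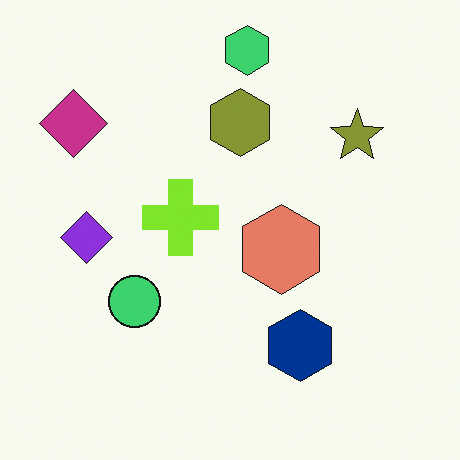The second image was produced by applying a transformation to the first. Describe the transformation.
The second image is the first hue-shifted slightly.

Every shape's color has rotated by the same amount around the hue wheel — a uniform hue shift.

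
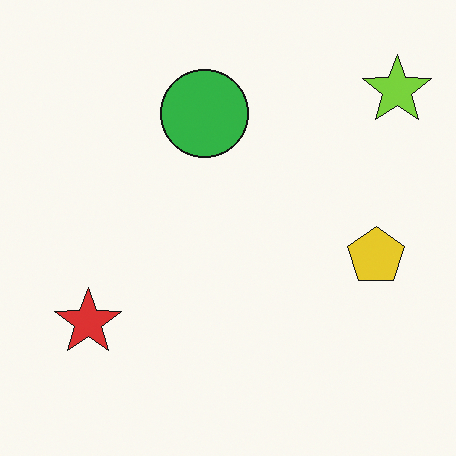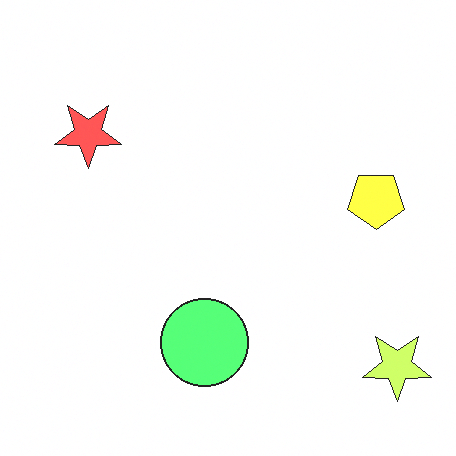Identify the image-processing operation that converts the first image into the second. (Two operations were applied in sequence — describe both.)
The transformation is: flipped vertically (top ↔ bottom), then brightened a lot.

The lime star is in the top-right of the first image and the bottom-right of the second — shapes on opposite sides of the horizontal midline have swapped in a mirror flip. Every pixel — background and shapes alike — is uniformly brightened.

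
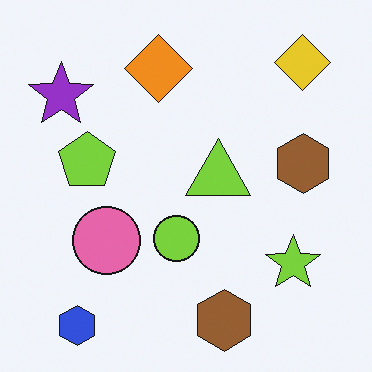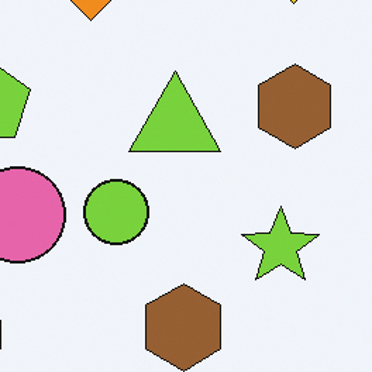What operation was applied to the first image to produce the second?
The transformation is: cropped to a modestly smaller region and rescaled.

The visible shapes are larger and the field of view is narrower; shapes near the original edges may be partly or wholly outside the frame — a crop-and-rescale.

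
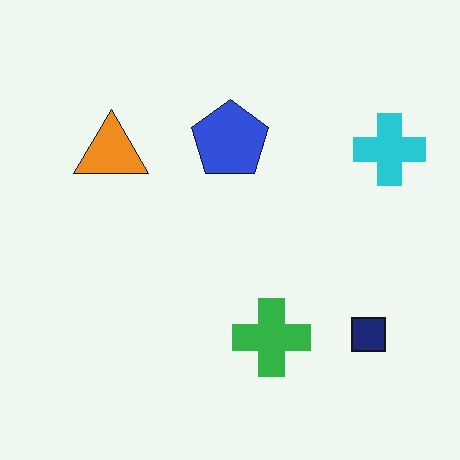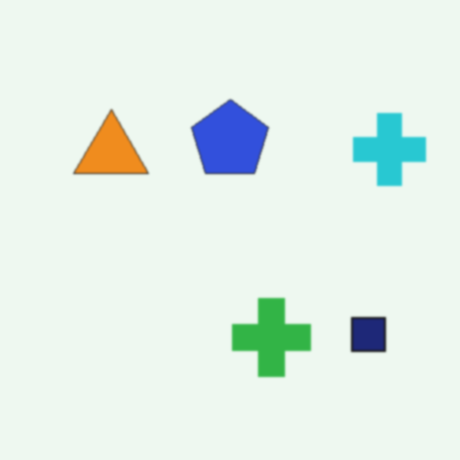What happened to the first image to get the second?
This is the original image lightly blurred.

Shape edges and outlines are uniformly softened across the whole image.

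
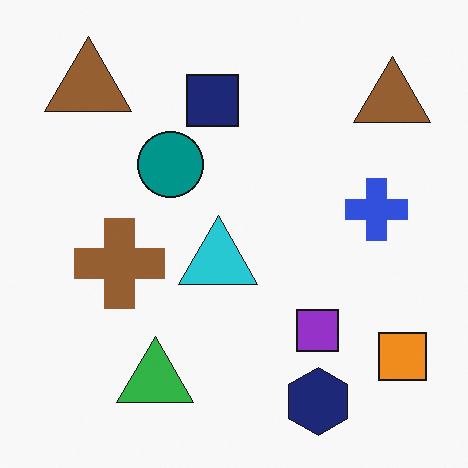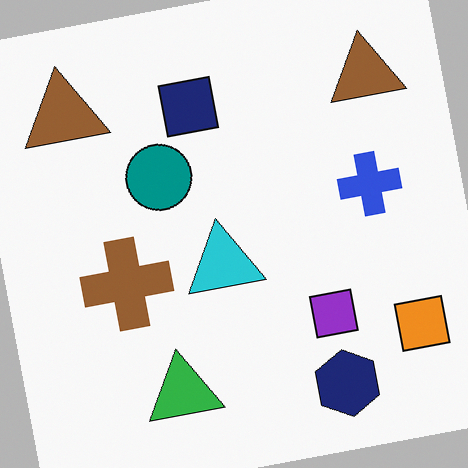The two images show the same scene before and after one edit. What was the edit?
This is the original image rotated counter-clockwise by a slight angle.

Every shape is tilted by the same angle and the image corners show triangular fill wedges — a whole-image rotation by a non-right angle.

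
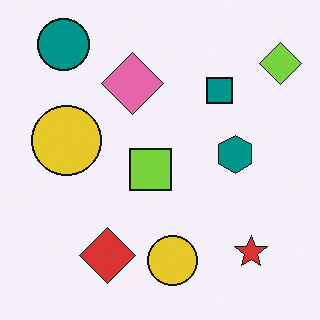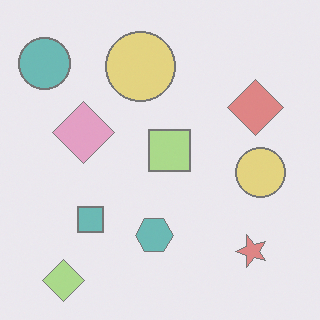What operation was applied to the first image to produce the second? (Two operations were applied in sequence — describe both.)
This is the original image washed out (contrast reduced), then transposed (reflected across the top-left ↔ bottom-right diagonal).

Tones are pushed toward mid-grey across the whole image — a global contrast change. Shapes have swapped their row and column positions — what was in the top-right is now in the bottom-left — a diagonal reflection.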